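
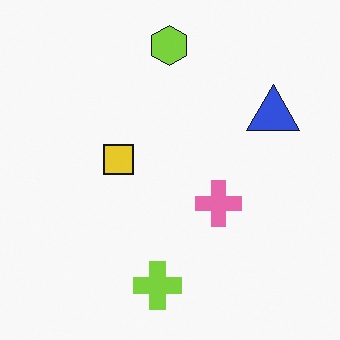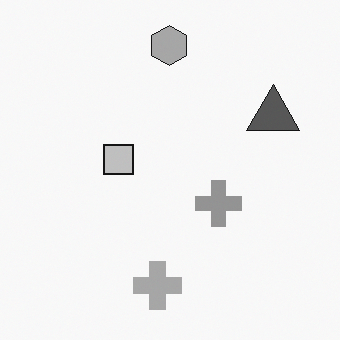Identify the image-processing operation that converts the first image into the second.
This is the original image converted to grayscale.

All color is removed — every shape is now a shade of grey.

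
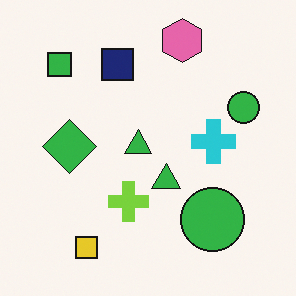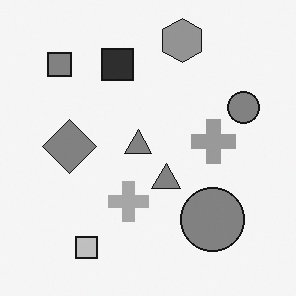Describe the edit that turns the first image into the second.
The second image is the first converted to grayscale.

All color is removed — every shape is now a shade of grey.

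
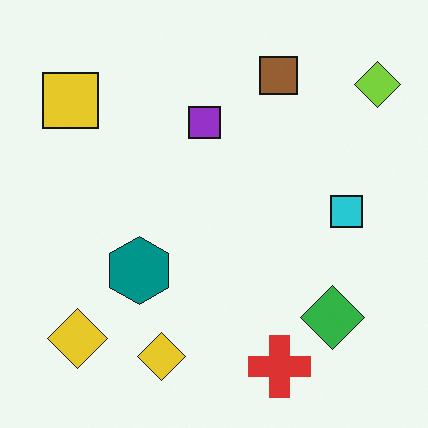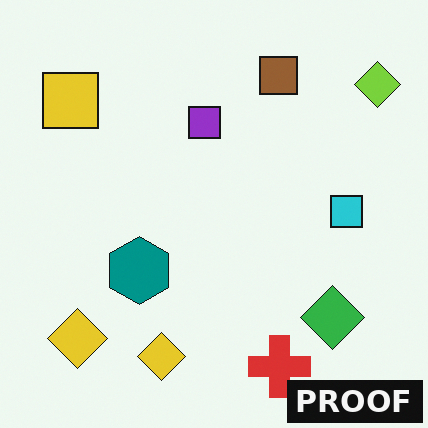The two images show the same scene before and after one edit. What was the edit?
Watermarked with the text "PROOF" in the lower-right corner.

A dark label reading "PROOF" appears in the lower-right corner.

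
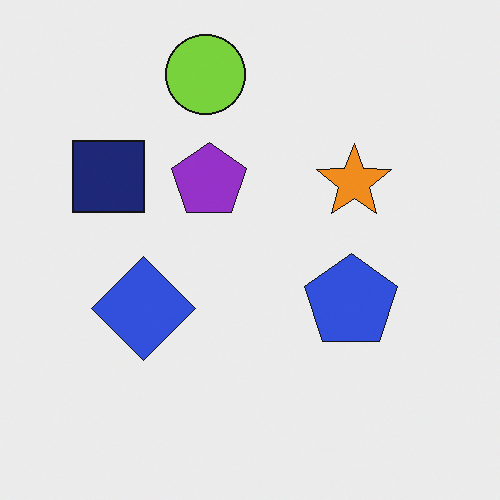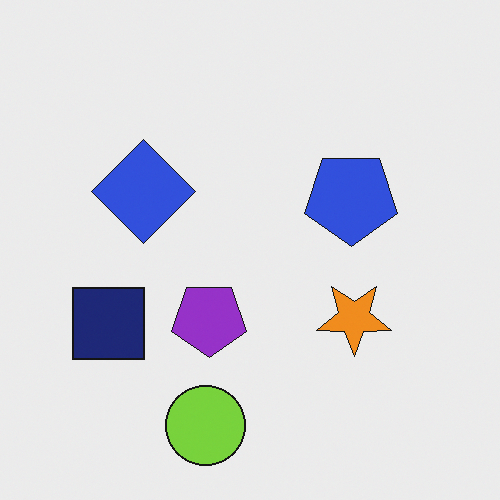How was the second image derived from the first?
The transformation is: flipped vertically (top ↔ bottom).

The lime circle is in the top of the first image and the bottom of the second — shapes on opposite sides of the horizontal midline have swapped in a mirror flip.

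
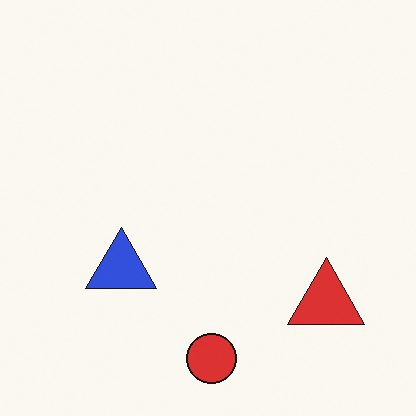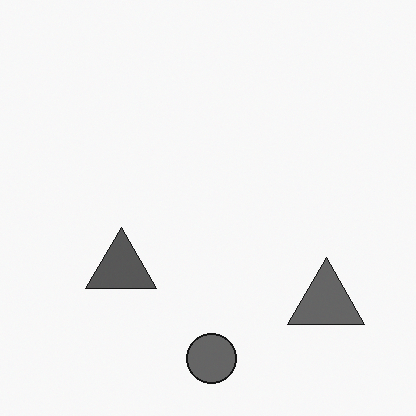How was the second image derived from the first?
It was converted to grayscale.

All color is removed — every shape is now a shade of grey.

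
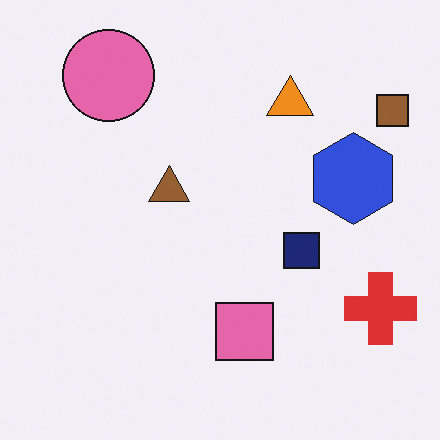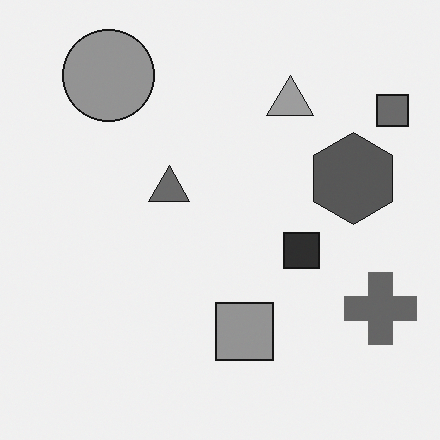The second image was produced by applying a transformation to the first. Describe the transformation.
The image was converted to grayscale.

All color is removed — every shape is now a shade of grey.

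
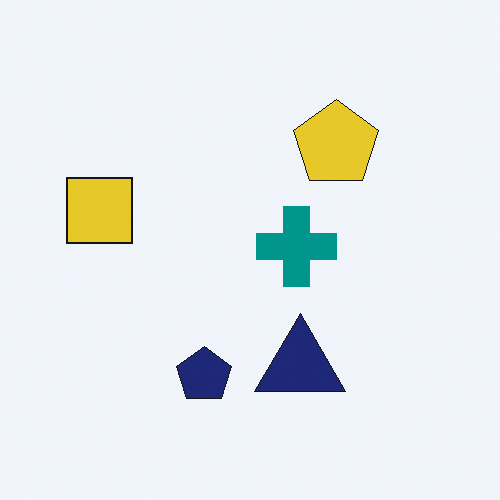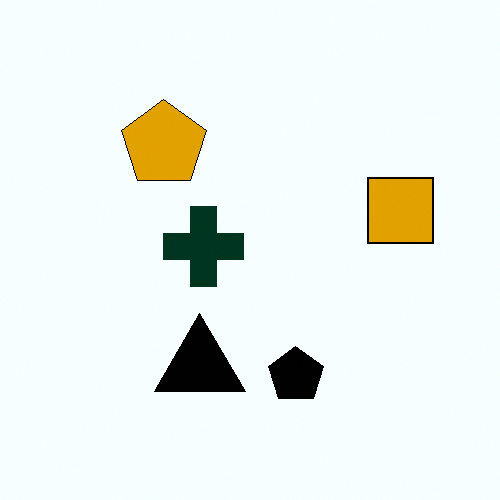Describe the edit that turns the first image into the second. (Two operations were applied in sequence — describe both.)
Flipped horizontally (left ↔ right), then boosted in contrast.

The yellow square is in the left of the first image and the right of the second — shapes on opposite sides of the vertical midline have swapped in a mirror flip. Tones are pushed away from mid-grey across the whole image — a global contrast change.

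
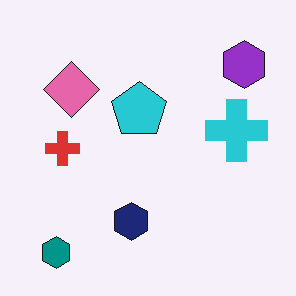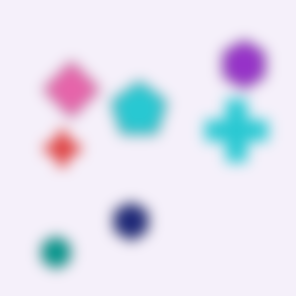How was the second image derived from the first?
The image was heavily blurred.

Shape edges and outlines are uniformly softened across the whole image.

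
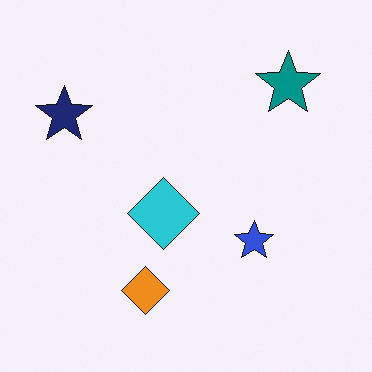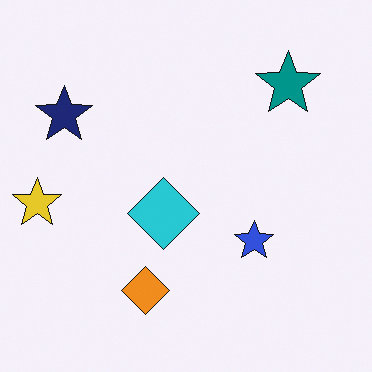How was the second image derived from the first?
The second image is the first overlaid with an additional yellow star.

A yellow star appears in the second image that is absent from the first.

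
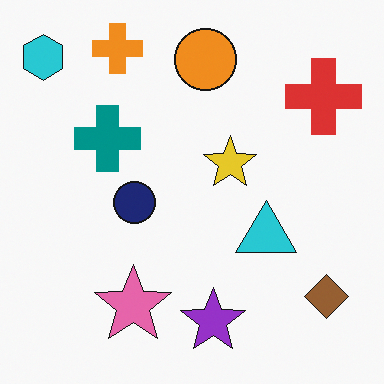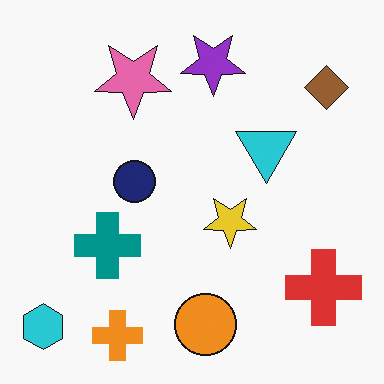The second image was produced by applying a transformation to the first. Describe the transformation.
The image was flipped vertically (top ↔ bottom).

The orange cross is in the top-left of the first image and the bottom-left of the second — shapes on opposite sides of the horizontal midline have swapped in a mirror flip.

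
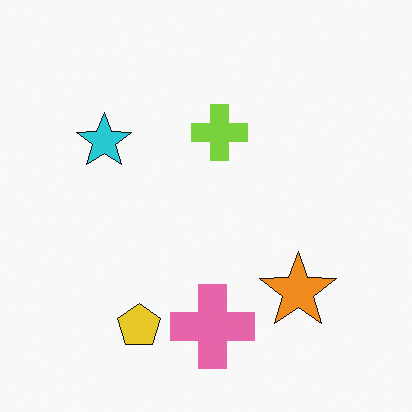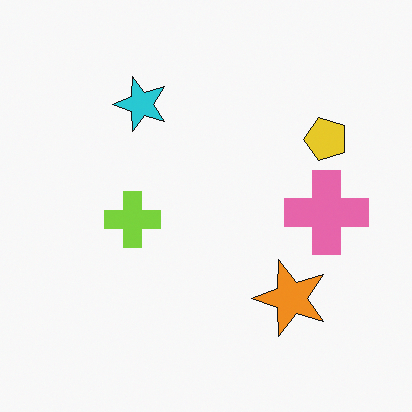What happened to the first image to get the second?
It was transposed (reflected across the top-left ↔ bottom-right diagonal).

Shapes have swapped their row and column positions — what was in the top-right is now in the bottom-left — a diagonal reflection.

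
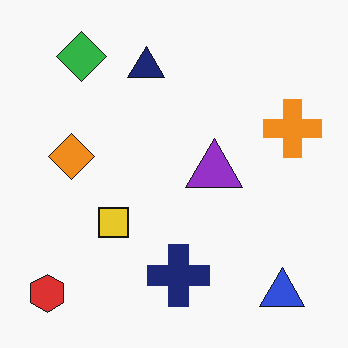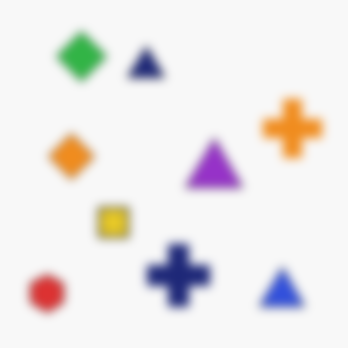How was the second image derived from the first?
The transformation is: strongly gaussian-blurred.

Shape edges and outlines are uniformly softened across the whole image.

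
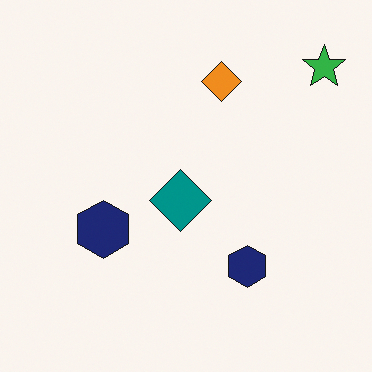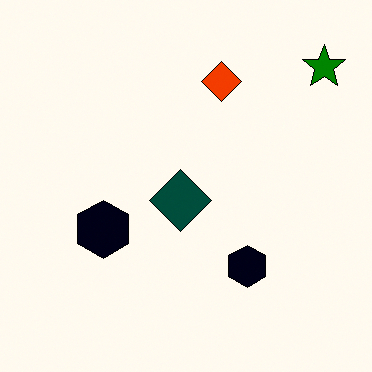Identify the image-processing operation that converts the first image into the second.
Given much higher contrast.

Tones are pushed away from mid-grey across the whole image — a global contrast change.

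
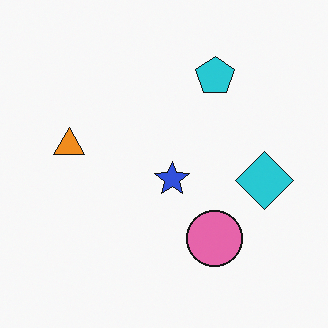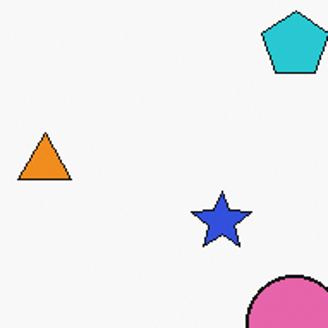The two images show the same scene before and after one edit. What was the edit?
The second image is the first cropped to a noticeably smaller region and rescaled.

The visible shapes are larger and the field of view is narrower; shapes near the original edges may be partly or wholly outside the frame — a crop-and-rescale.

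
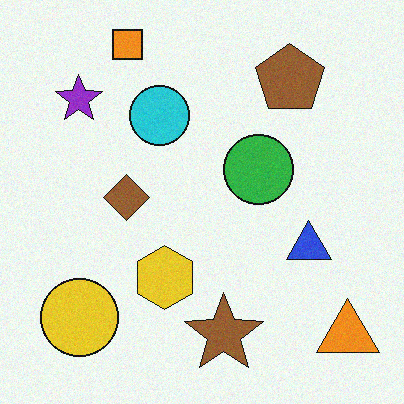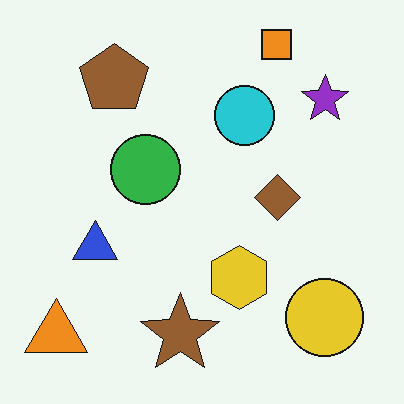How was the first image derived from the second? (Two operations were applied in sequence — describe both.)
The first image is the second degraded with subtle gaussian noise, then flipped horizontally (left ↔ right).

Random speckle covers the whole image, including the flat background. The orange triangle is in the bottom-left of the second image and the bottom-right of the first — shapes on opposite sides of the vertical midline have swapped in a mirror flip.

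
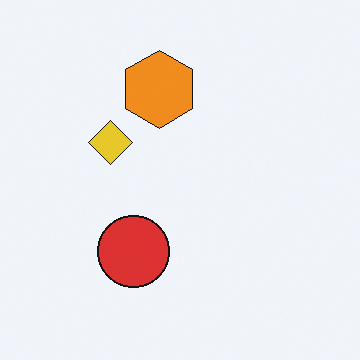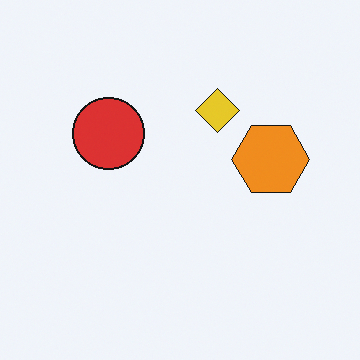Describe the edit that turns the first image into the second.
This is the original image rotated 90° clockwise.

The orange hexagon sits in the top of the first image and the right of the second — consistent with a whole-image 90° clockwise rotation.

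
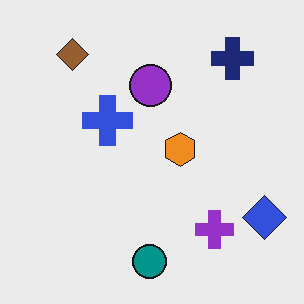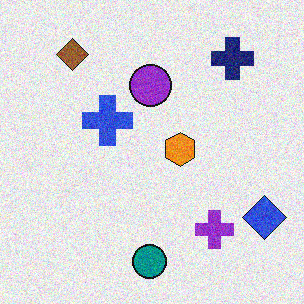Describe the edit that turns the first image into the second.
The transformation is: degraded with moderate additive noise.

Random speckle covers the whole image, including the flat background.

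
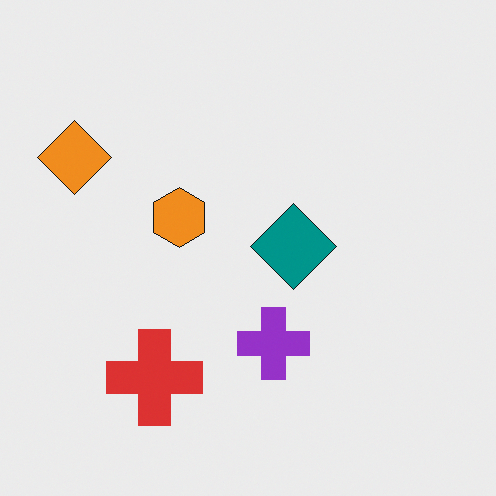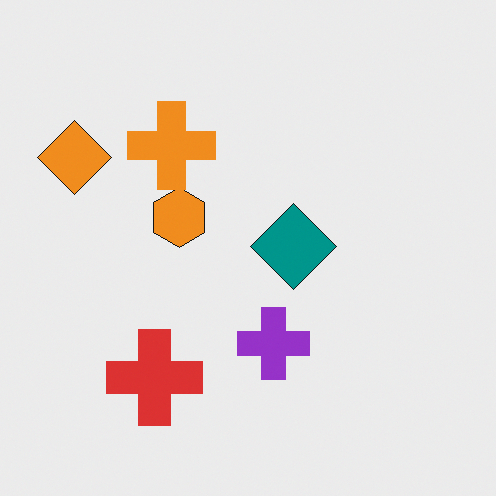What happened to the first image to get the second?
The image was overlaid with an additional orange cross.

An orange cross appears in the second image that is absent from the first.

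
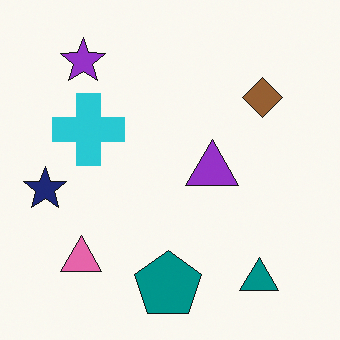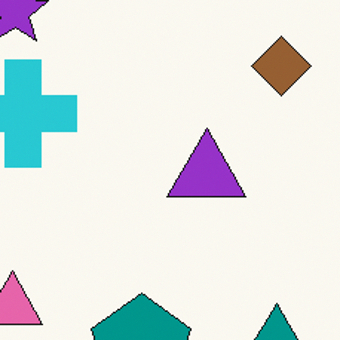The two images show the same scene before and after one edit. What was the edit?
The second image is the first cropped to a modestly smaller region and rescaled.

The visible shapes are larger and the field of view is narrower; shapes near the original edges may be partly or wholly outside the frame — a crop-and-rescale.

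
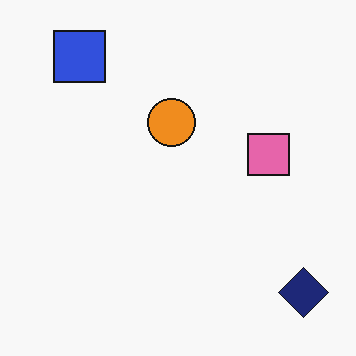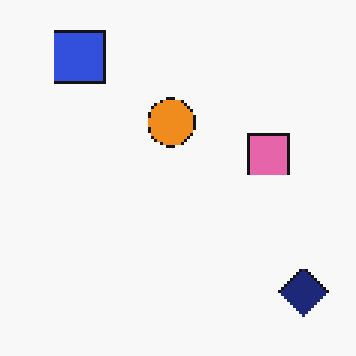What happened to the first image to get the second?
The transformation is: mildly pixelated.

Shapes are reduced to large square blocks; fine edges and outlines are lost — a downscale-then-upscale (mosaic) effect.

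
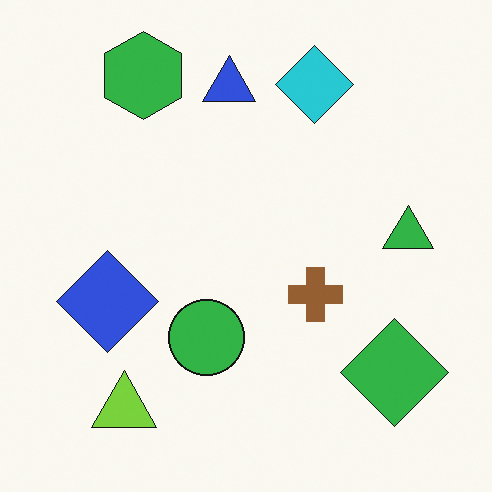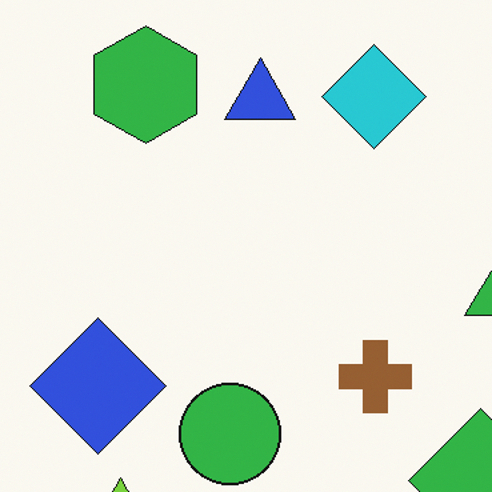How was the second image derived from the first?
Cropped to a modestly smaller region and rescaled.

The visible shapes are larger and the field of view is narrower; shapes near the original edges may be partly or wholly outside the frame — a crop-and-rescale.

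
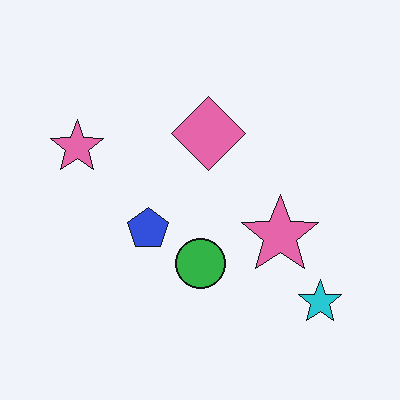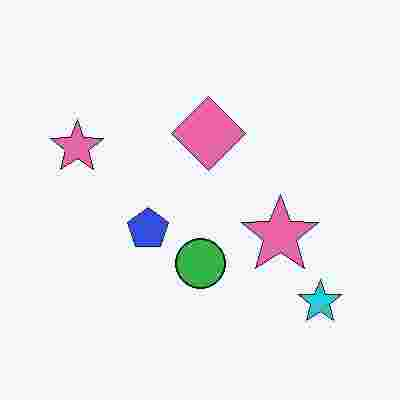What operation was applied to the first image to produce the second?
The second image is the first heavily JPEG-compressed with obvious blocking artifacts.

Blocky 8×8 compression artifacts appear around shape edges and the flat background shows ringing — characteristic JPEG degradation.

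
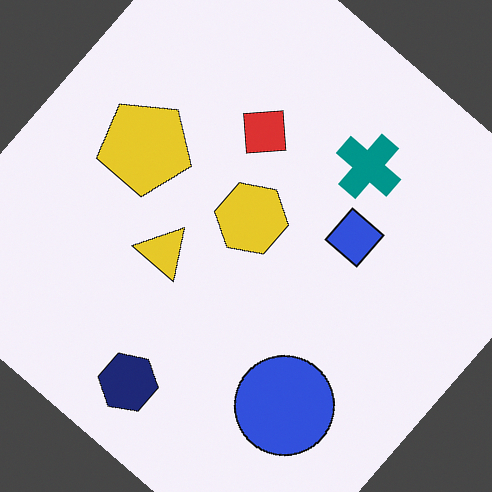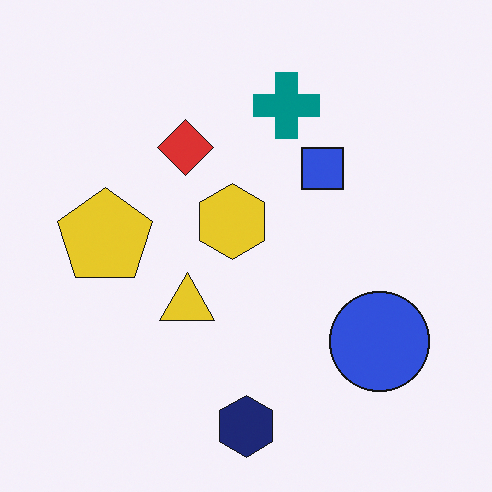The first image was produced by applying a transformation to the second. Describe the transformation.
It was rotated clockwise by a large amount — several tens of degrees.

Every shape is tilted by the same angle and the image corners show triangular fill wedges — a whole-image rotation by a non-right angle.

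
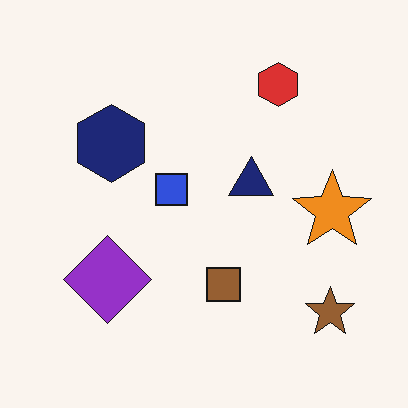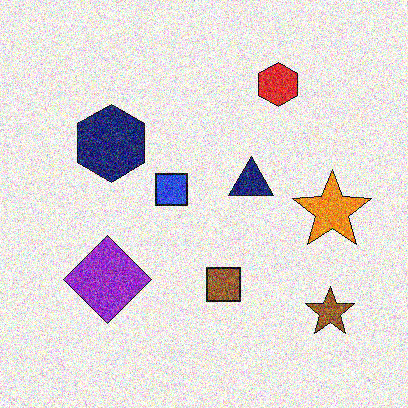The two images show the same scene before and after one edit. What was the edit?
The image was degraded with a thick layer of grain.

Random speckle covers the whole image, including the flat background.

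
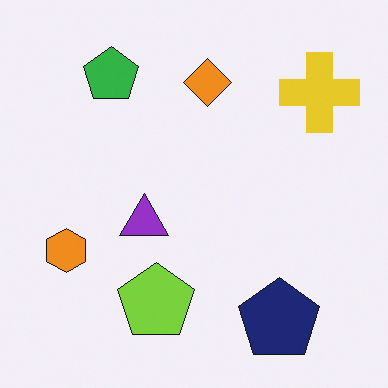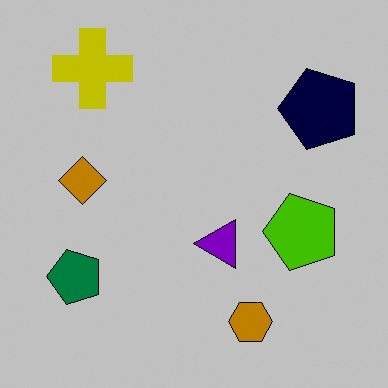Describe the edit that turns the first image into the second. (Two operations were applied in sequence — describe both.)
The transformation is: aggressively posterized, then rotated 90° counter-clockwise.

Each flat color has snapped to a coarser quantized level — most visibly, the near-white background has dropped to a flat grey. The yellow cross sits in the top-right of the first image and the top-left of the second — consistent with a whole-image 90° counter-clockwise rotation.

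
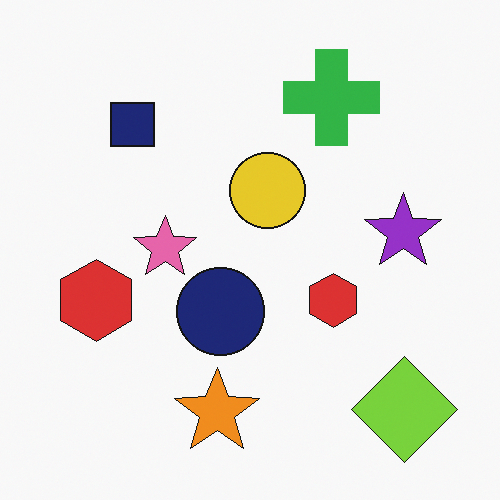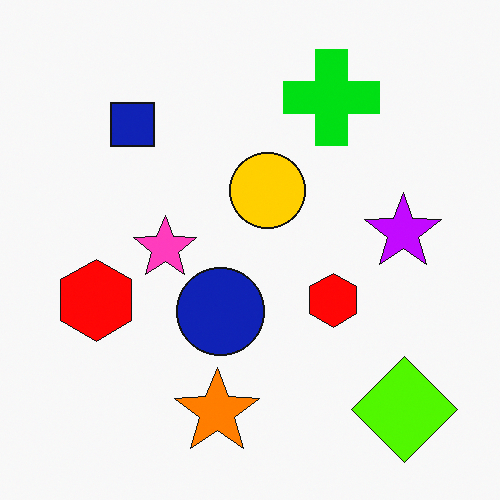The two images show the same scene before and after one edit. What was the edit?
This is the original image heavily oversaturated.

All colors are more vivid — a global saturation change.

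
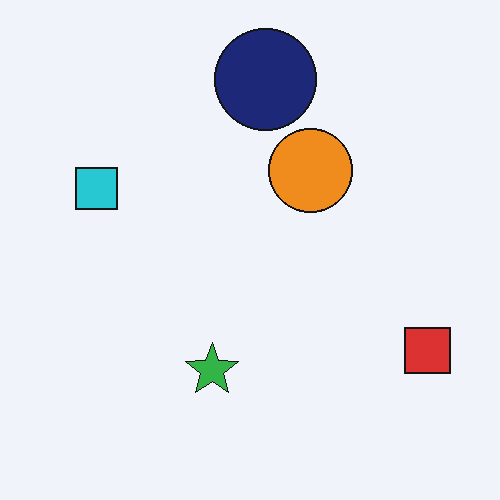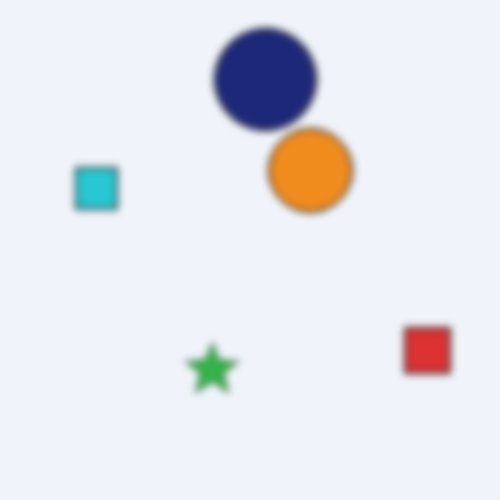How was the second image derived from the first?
It was noticeably gaussian-blurred.

Shape edges and outlines are uniformly softened across the whole image.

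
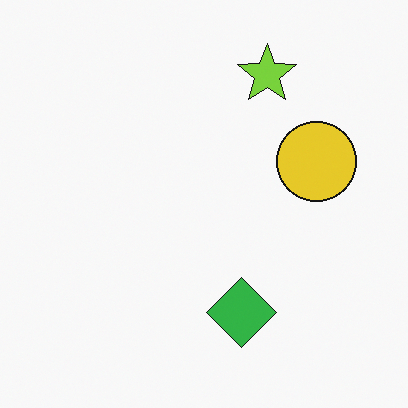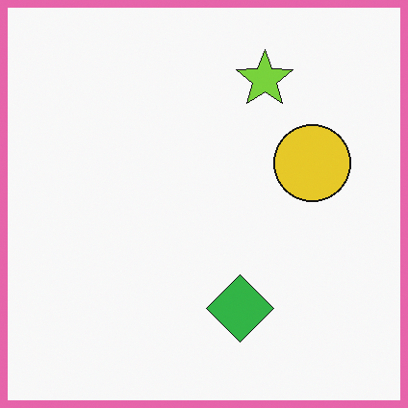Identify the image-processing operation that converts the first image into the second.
This is the original image framed with a pink border.

A solid pink frame runs around the edge of the second image, with the content slightly shrunk inside it.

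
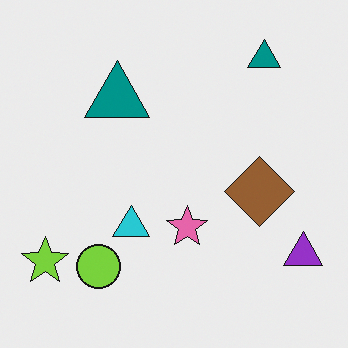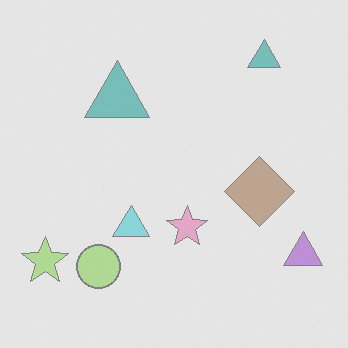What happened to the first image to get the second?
It was given much lower contrast.

Tones are pushed toward mid-grey across the whole image — a global contrast change.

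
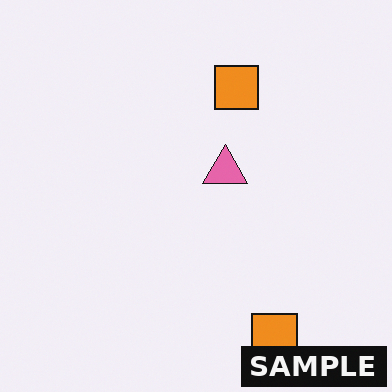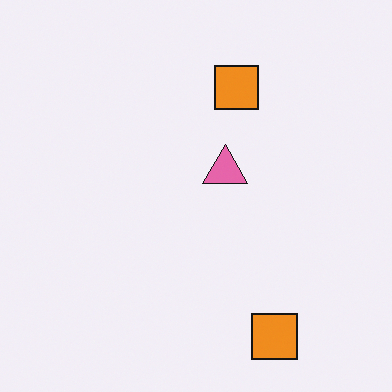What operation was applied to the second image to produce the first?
The first image is the second watermarked with the text "SAMPLE" in the lower-right corner.

A dark label reading "SAMPLE" appears in the lower-right corner.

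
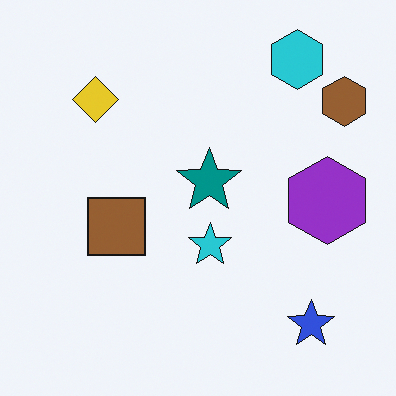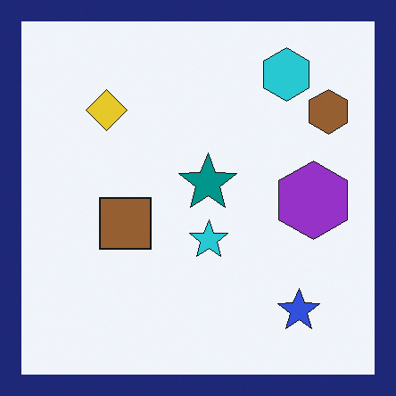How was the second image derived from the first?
The transformation is: framed with a navy border.

A solid navy frame runs around the edge of the second image, with the content slightly shrunk inside it.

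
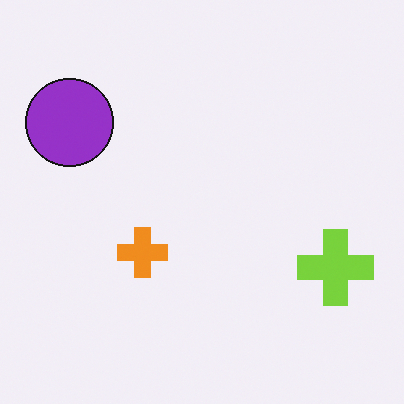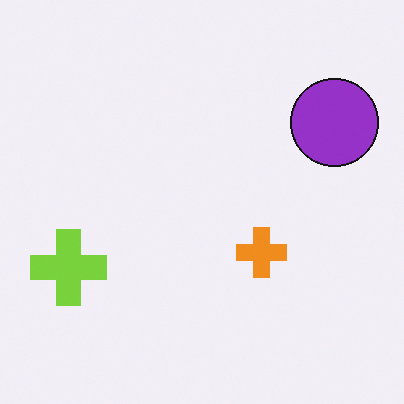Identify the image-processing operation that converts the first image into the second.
It was flipped horizontally (left ↔ right).

The lime cross is in the right of the first image and the left of the second — shapes on opposite sides of the vertical midline have swapped in a mirror flip.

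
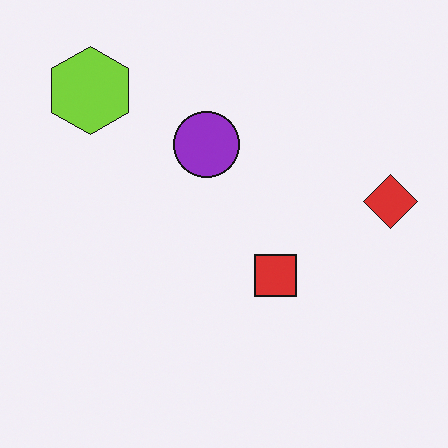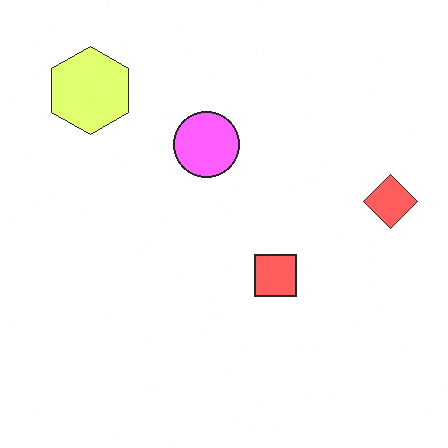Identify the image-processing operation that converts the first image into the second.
The second image is the first substantially brightened.

Every pixel — background and shapes alike — is uniformly brightened.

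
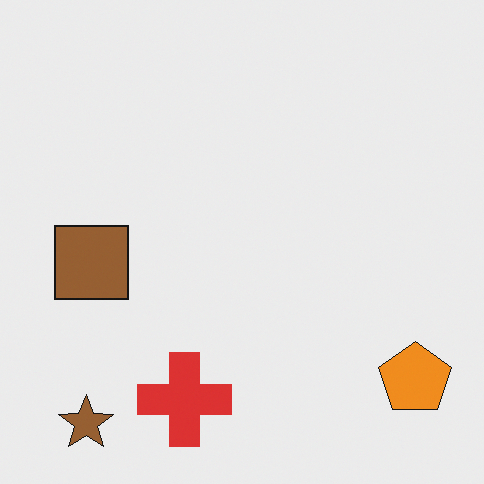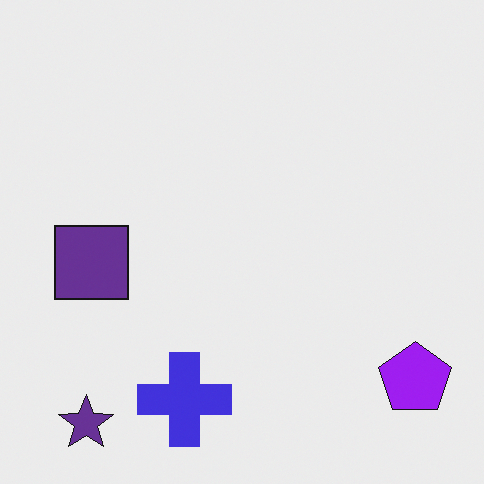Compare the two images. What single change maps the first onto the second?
It was hue-shifted by a large amount.

Every shape's color has rotated by the same amount around the hue wheel — a uniform hue shift.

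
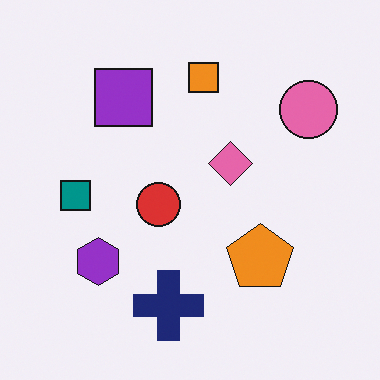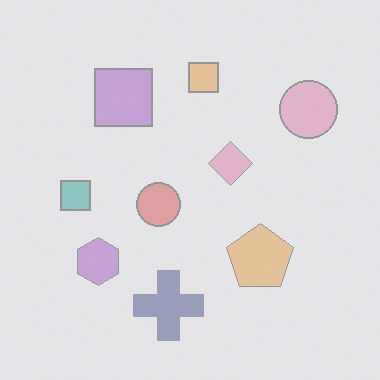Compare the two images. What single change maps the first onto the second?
The transformation is: washed out (contrast reduced).

Tones are pushed toward mid-grey across the whole image — a global contrast change.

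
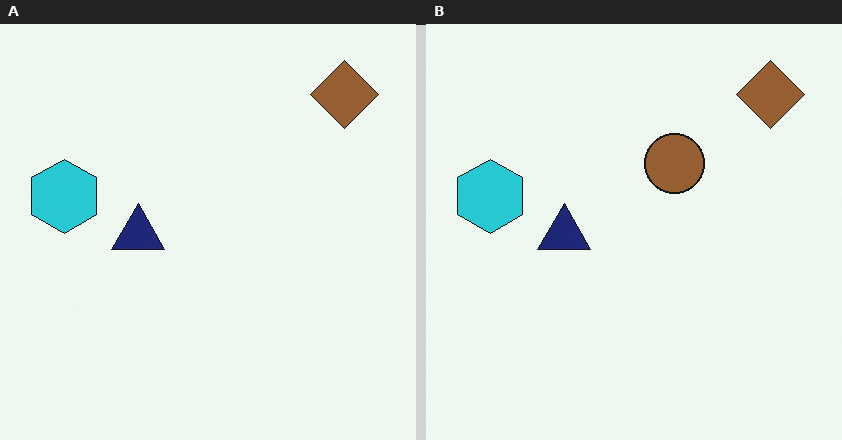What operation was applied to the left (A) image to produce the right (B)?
The image was overlaid with an additional brown circle.

A brown circle appears in the right (B) image that is absent from the left (A).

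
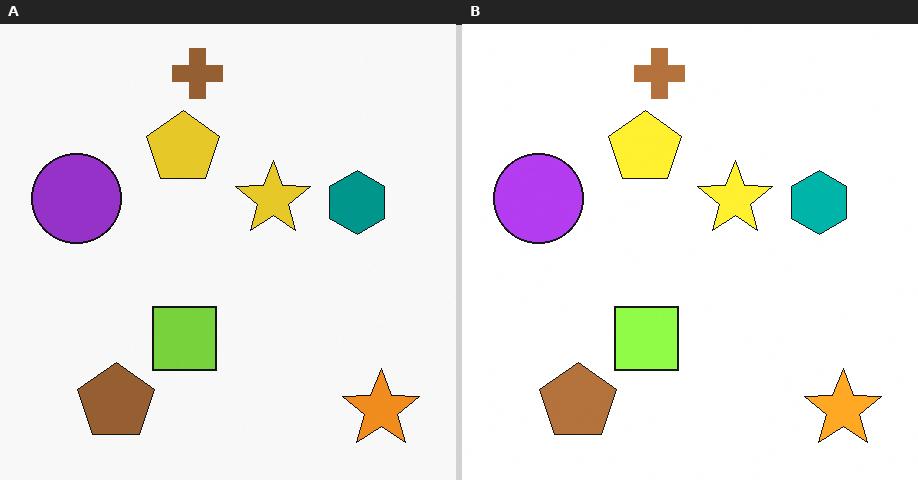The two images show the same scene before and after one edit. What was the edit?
This is the original image brightened a little.

Every pixel — background and shapes alike — is uniformly brightened.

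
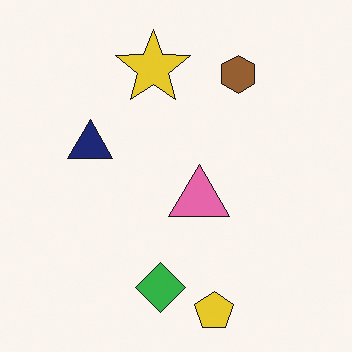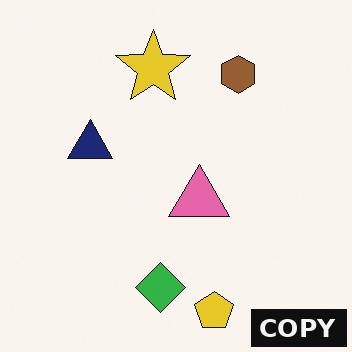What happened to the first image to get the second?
Watermarked with the text "COPY" in the lower-right corner.

A dark label reading "COPY" appears in the lower-right corner.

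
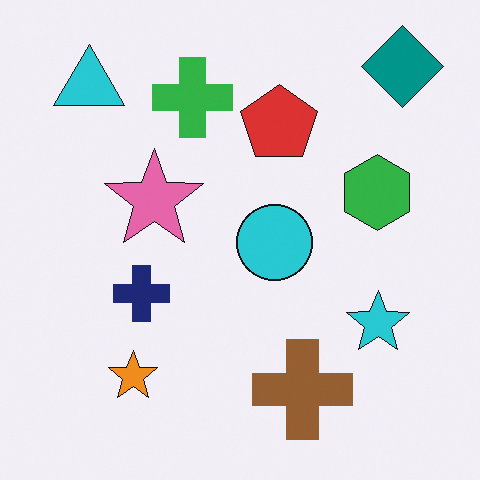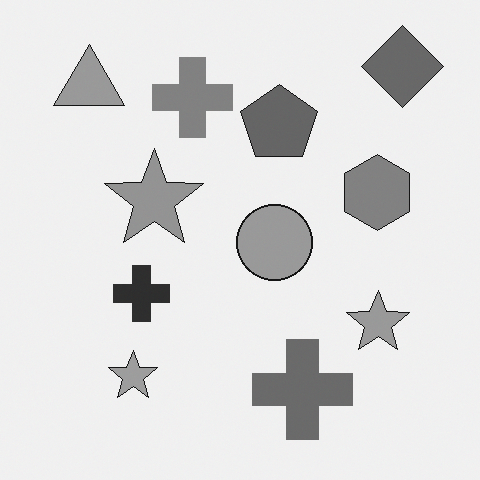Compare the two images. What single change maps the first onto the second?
The transformation is: converted to grayscale.

All color is removed — every shape is now a shade of grey.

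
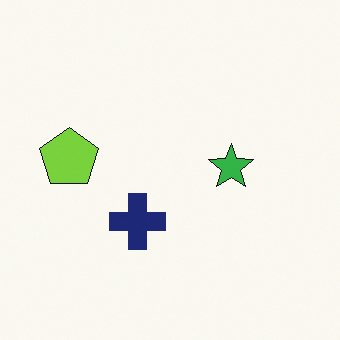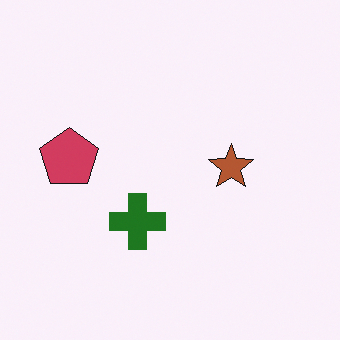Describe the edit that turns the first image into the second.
The image was hue-shifted through roughly half the color wheel.

Every shape's color has rotated by the same amount around the hue wheel — a uniform hue shift.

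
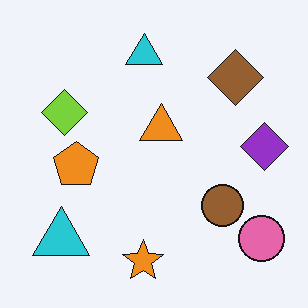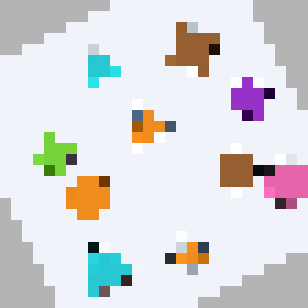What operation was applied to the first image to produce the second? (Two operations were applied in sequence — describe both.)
Rotated counter-clockwise by a moderate amount, then heavily pixelated into large blocks.

Every shape is tilted by the same angle and the image corners show triangular fill wedges — a whole-image rotation by a non-right angle. Shapes are reduced to large square blocks; fine edges and outlines are lost — a downscale-then-upscale (mosaic) effect.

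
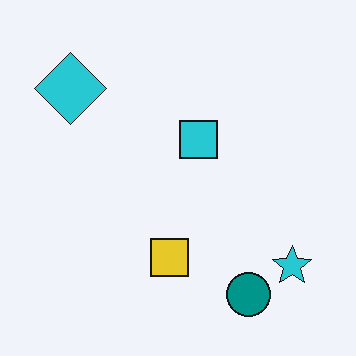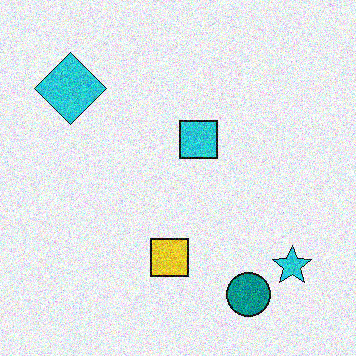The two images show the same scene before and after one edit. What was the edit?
It was degraded with a thick layer of grain.

Random speckle covers the whole image, including the flat background.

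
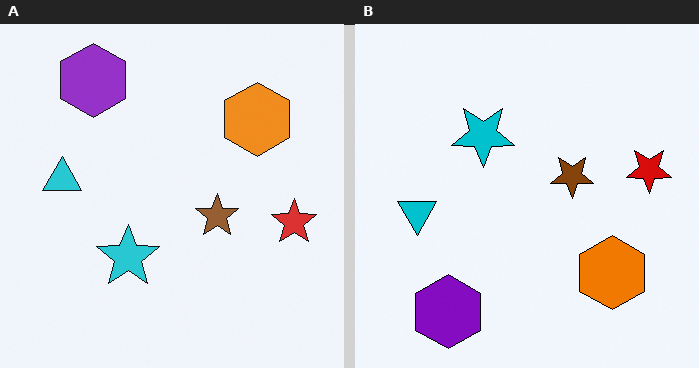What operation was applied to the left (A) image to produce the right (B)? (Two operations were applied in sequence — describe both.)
This is the original image flipped vertically (top ↔ bottom), then given slightly increased contrast.

The purple hexagon is in the top-left of the left (A) image and the bottom-left of the right (B) — shapes on opposite sides of the horizontal midline have swapped in a mirror flip. Tones are pushed away from mid-grey across the whole image — a global contrast change.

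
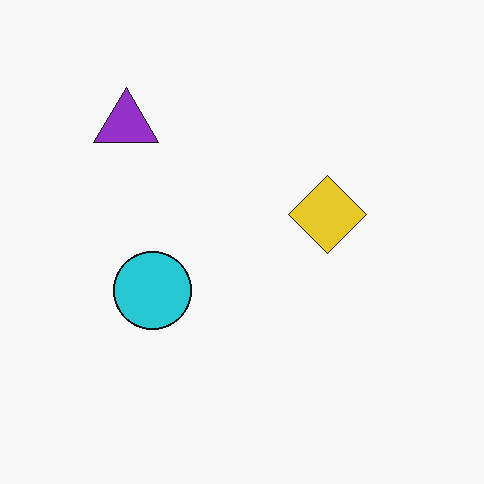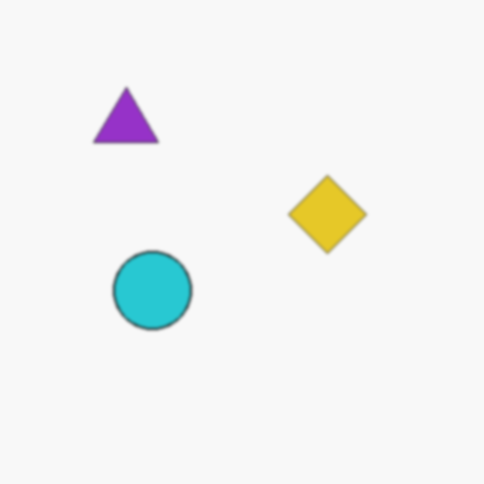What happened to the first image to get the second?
It was lightly blurred.

Shape edges and outlines are uniformly softened across the whole image.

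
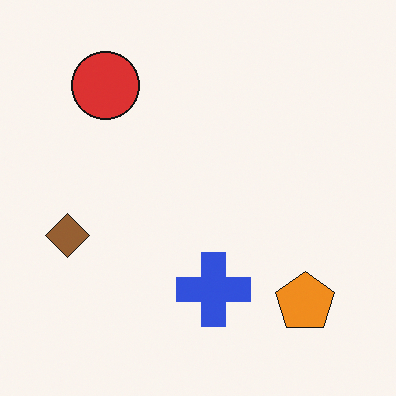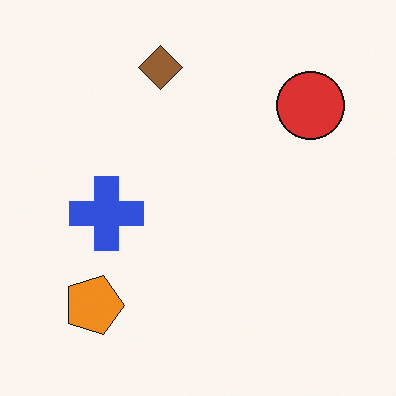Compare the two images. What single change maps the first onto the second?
The second image is the first rotated 90° clockwise.

The orange pentagon sits in the bottom-right of the first image and the bottom-left of the second — consistent with a whole-image 90° clockwise rotation.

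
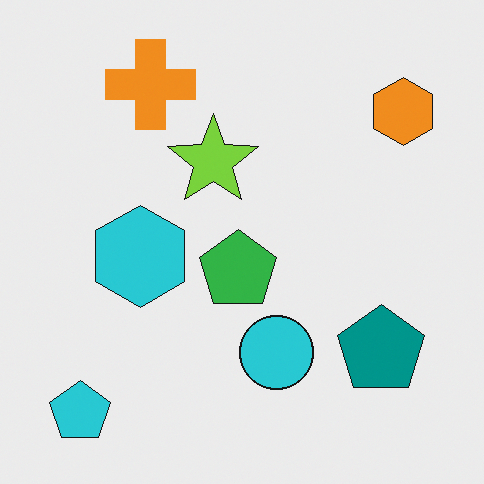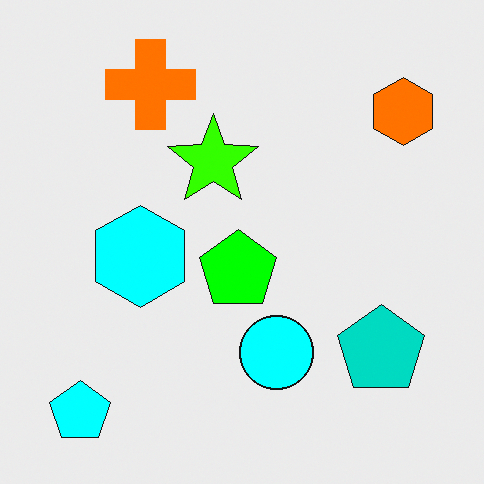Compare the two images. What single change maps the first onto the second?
It was heavily oversaturated.

All colors are more vivid — a global saturation change.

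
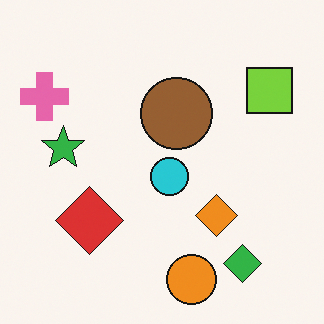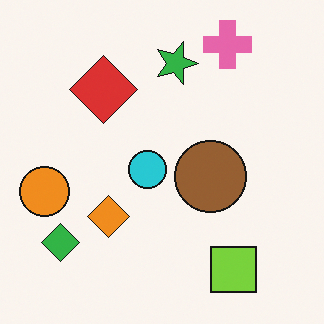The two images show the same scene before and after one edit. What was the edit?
This is the original image rotated 90° clockwise.

The pink cross sits in the top-left of the first image and the top-right of the second — consistent with a whole-image 90° clockwise rotation.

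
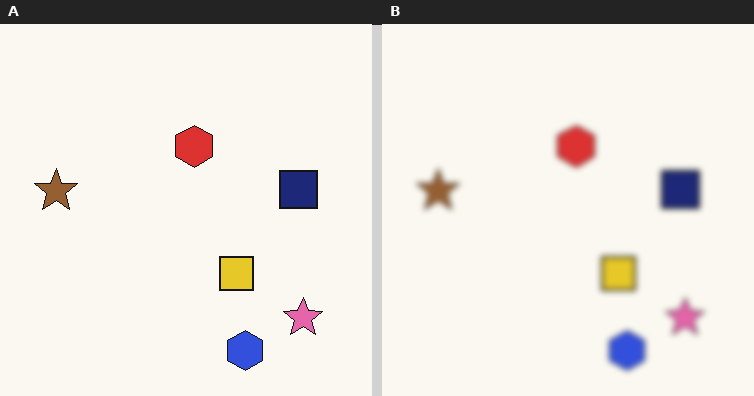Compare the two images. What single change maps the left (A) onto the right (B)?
The right (B) image is the left (A) moderately blurred.

Shape edges and outlines are uniformly softened across the whole image.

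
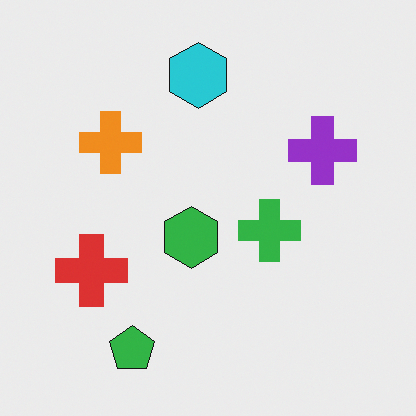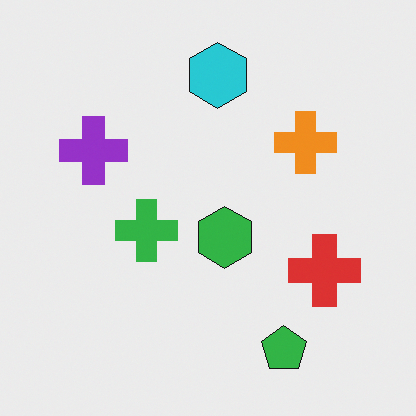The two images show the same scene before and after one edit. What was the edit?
The transformation is: flipped horizontally (left ↔ right).

The red cross is in the left of the first image and the right of the second — shapes on opposite sides of the vertical midline have swapped in a mirror flip.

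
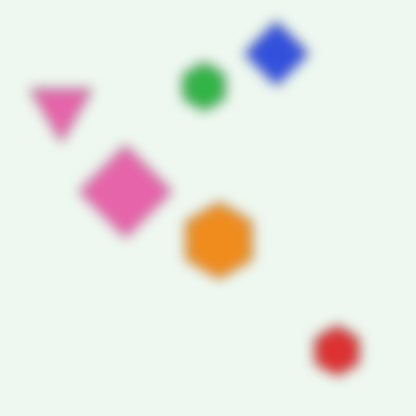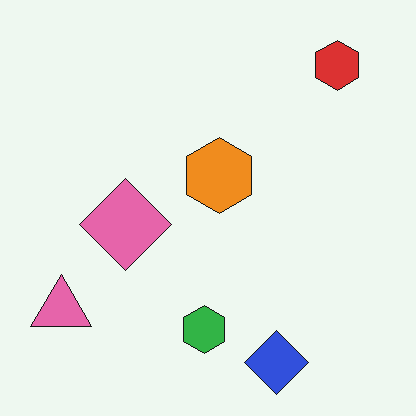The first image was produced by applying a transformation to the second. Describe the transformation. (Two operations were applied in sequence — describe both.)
The first image is the second flipped vertically (top ↔ bottom), then heavily blurred.

The blue diamond is in the bottom of the second image and the top of the first — shapes on opposite sides of the horizontal midline have swapped in a mirror flip. Shape edges and outlines are uniformly softened across the whole image.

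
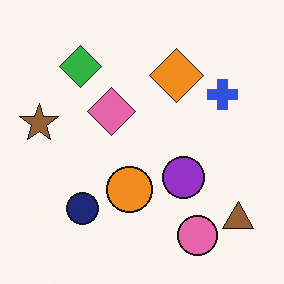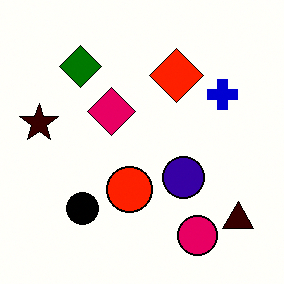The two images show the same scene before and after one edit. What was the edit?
The transformation is: boosted in contrast.

Tones are pushed away from mid-grey across the whole image — a global contrast change.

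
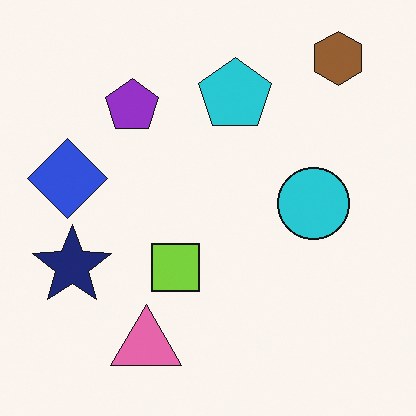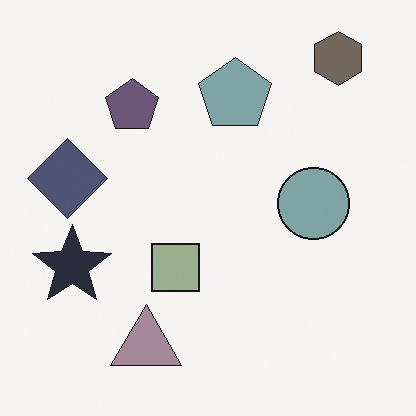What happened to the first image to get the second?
This is the original image heavily desaturated.

All colors are more muted and greyish — a global saturation change.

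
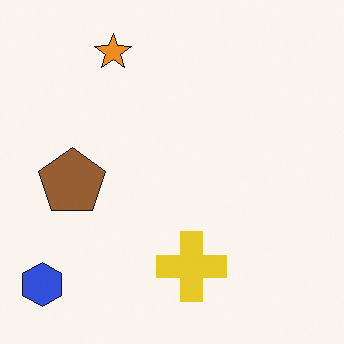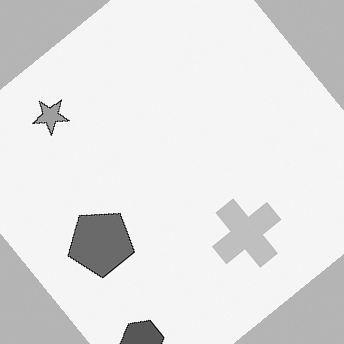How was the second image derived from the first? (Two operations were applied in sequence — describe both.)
Rotated counter-clockwise by a large amount — several tens of degrees, then converted to grayscale.

Every shape is tilted by the same angle and the image corners show triangular fill wedges — a whole-image rotation by a non-right angle. All color is removed — every shape is now a shade of grey.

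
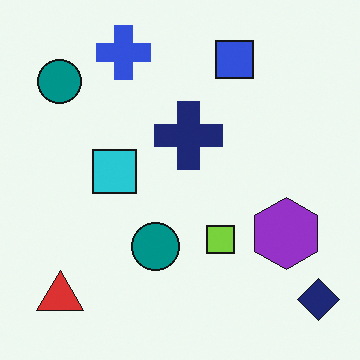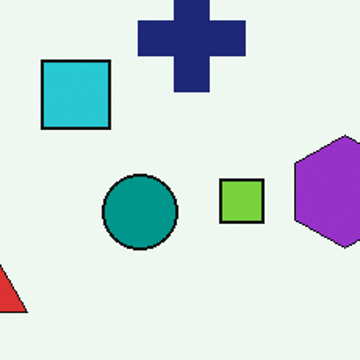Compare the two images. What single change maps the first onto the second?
It was cropped to a modestly smaller region and rescaled.

The visible shapes are larger and the field of view is narrower; shapes near the original edges may be partly or wholly outside the frame — a crop-and-rescale.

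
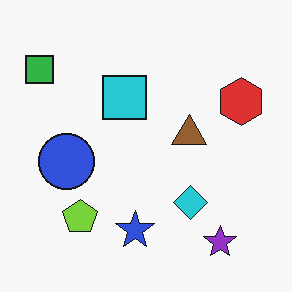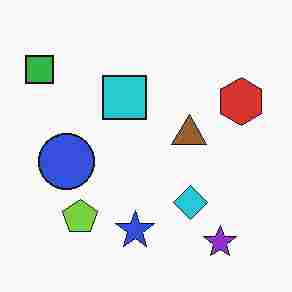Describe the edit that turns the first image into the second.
It was degraded with heavy JPEG compression.

Blocky 8×8 compression artifacts appear around shape edges and the flat background shows ringing — characteristic JPEG degradation.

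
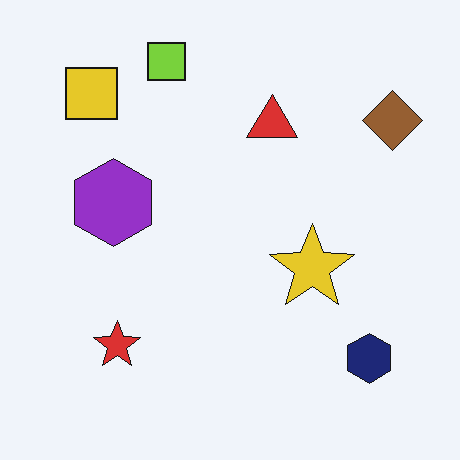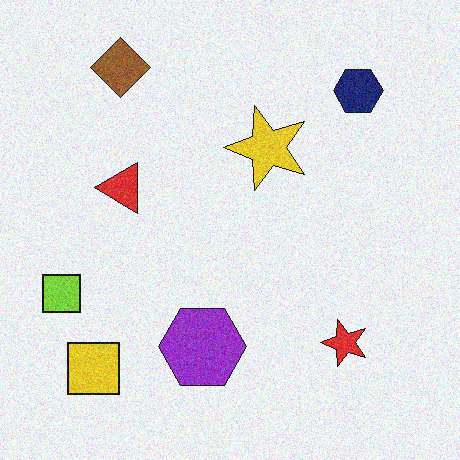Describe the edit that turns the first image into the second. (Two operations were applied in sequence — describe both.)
The second image is the first degraded with visible gaussian noise, then rotated 90° counter-clockwise.

Random speckle covers the whole image, including the flat background. The brown diamond sits in the top-right of the first image and the top-left of the second — consistent with a whole-image 90° counter-clockwise rotation.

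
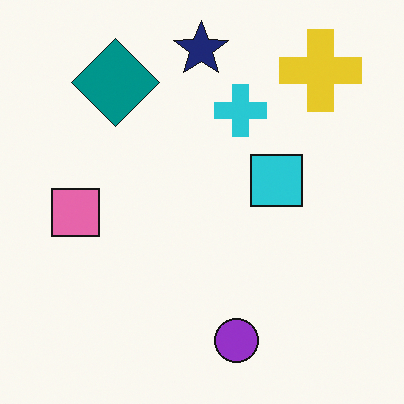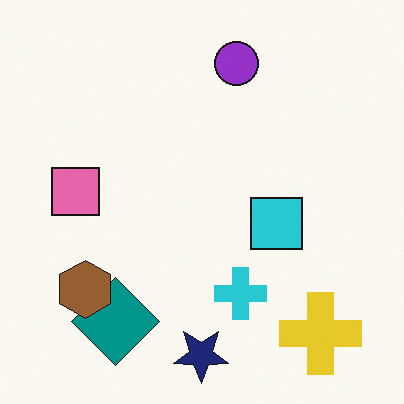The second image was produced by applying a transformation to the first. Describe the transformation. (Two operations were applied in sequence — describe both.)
The transformation is: flipped vertically (top ↔ bottom), then overlaid with an additional brown hexagon.

The navy star is in the top of the first image and the bottom of the second — shapes on opposite sides of the horizontal midline have swapped in a mirror flip. A brown hexagon appears in the second image that is absent from the first.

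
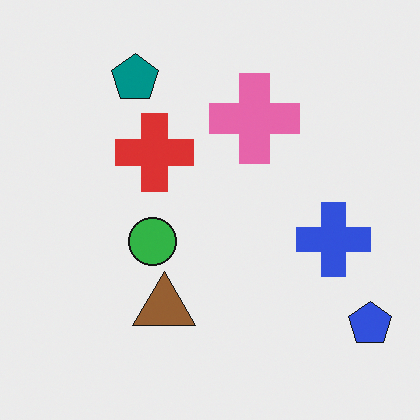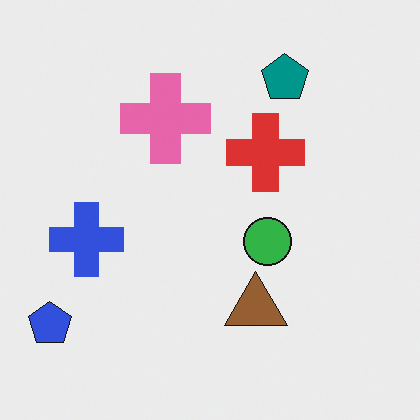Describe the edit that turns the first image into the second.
The image was flipped horizontally (left ↔ right).

The blue pentagon is in the bottom-right of the first image and the bottom-left of the second — shapes on opposite sides of the vertical midline have swapped in a mirror flip.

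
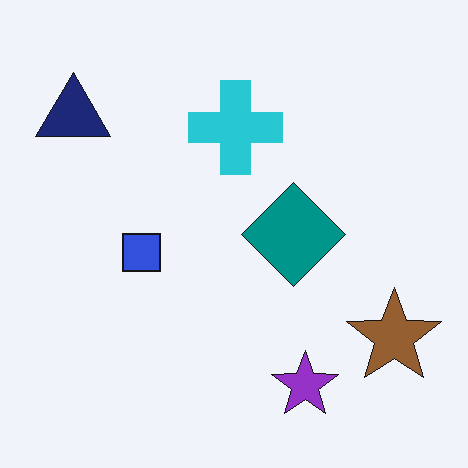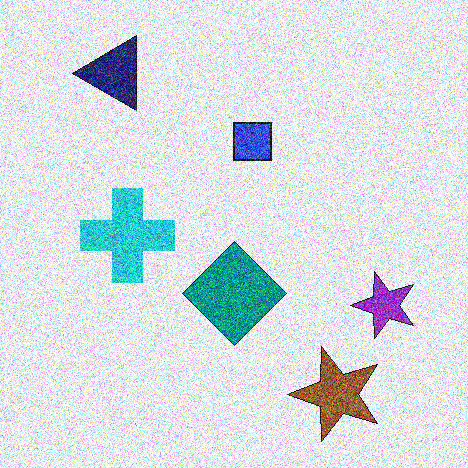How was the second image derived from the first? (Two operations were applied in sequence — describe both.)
It was transposed (reflected across the top-left ↔ bottom-right diagonal), then degraded with heavy additive noise.

Shapes have swapped their row and column positions — what was in the top-right is now in the bottom-left — a diagonal reflection. Random speckle covers the whole image, including the flat background.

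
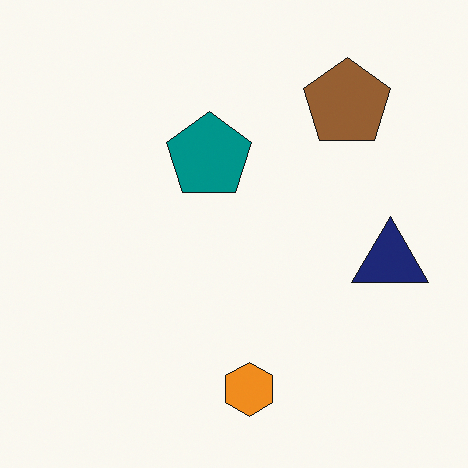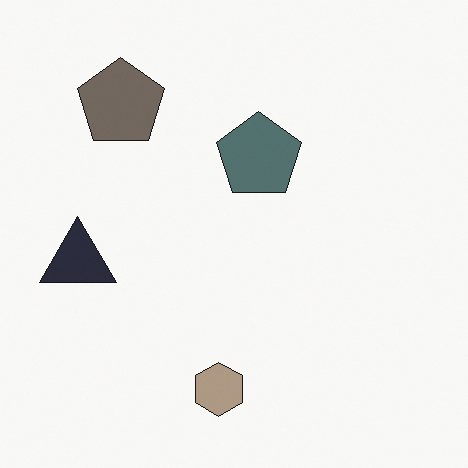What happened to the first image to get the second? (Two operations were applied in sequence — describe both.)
The transformation is: heavily desaturated, then flipped horizontally (left ↔ right).

All colors are more muted and greyish — a global saturation change. The navy triangle is in the right of the first image and the left of the second — shapes on opposite sides of the vertical midline have swapped in a mirror flip.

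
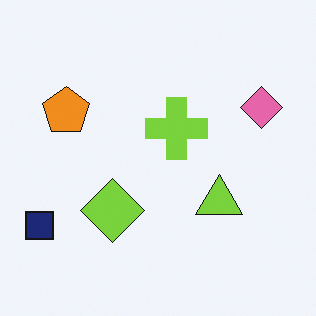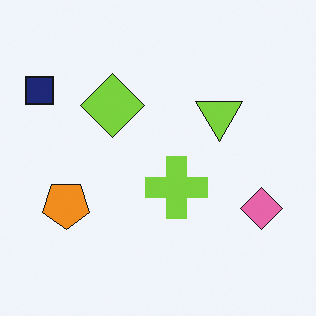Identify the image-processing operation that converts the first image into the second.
It was flipped vertically (top ↔ bottom).

The navy square is in the bottom-left of the first image and the top-left of the second — shapes on opposite sides of the horizontal midline have swapped in a mirror flip.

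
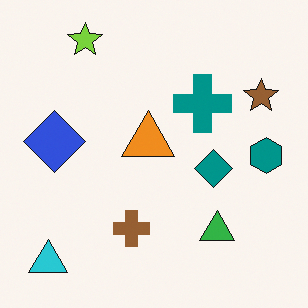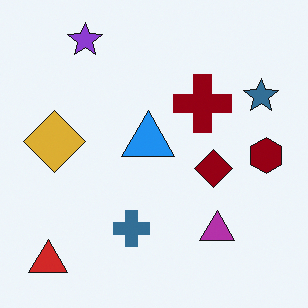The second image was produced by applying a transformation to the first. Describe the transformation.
The transformation is: hue-shifted by a large amount.

Every shape's color has rotated by the same amount around the hue wheel — a uniform hue shift.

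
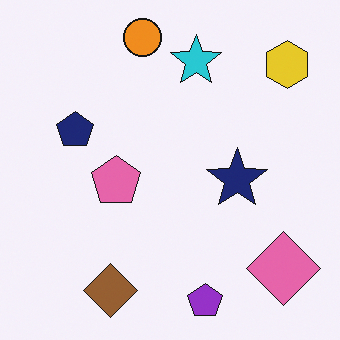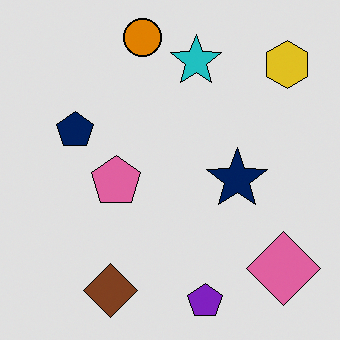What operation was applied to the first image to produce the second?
This is the original image moderately posterized.

Each flat color has snapped to a coarser quantized level — most visibly, the near-white background has dropped to a flat grey.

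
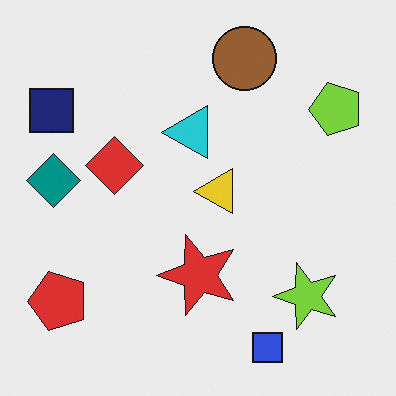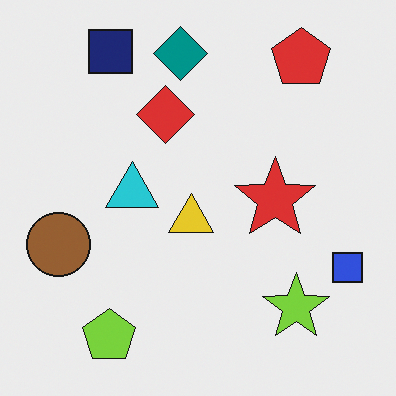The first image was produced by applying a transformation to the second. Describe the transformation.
Transposed (reflected across the top-left ↔ bottom-right diagonal).

Shapes have swapped their row and column positions — what was in the top-right is now in the bottom-left — a diagonal reflection.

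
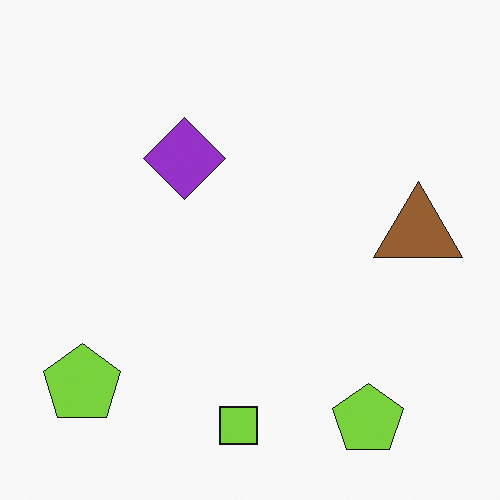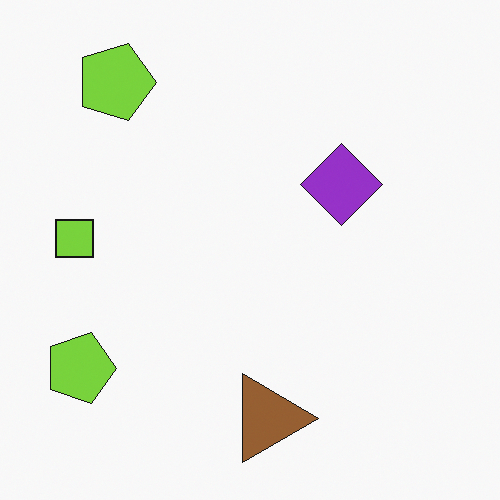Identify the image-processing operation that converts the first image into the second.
This is the original image rotated 90° clockwise.

The lime square sits in the bottom of the first image and the left of the second — consistent with a whole-image 90° clockwise rotation.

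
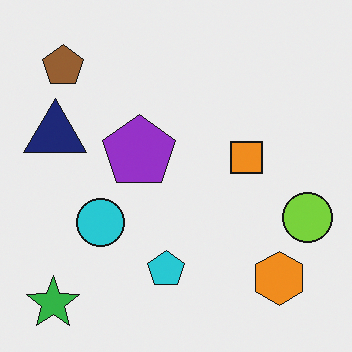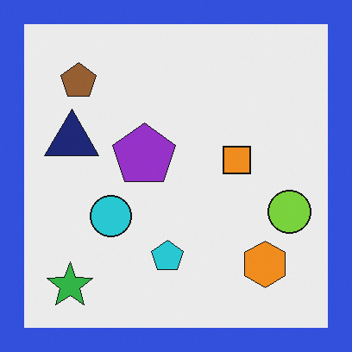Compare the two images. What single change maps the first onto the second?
Framed with a blue border.

A solid blue frame runs around the edge of the second image, with the content slightly shrunk inside it.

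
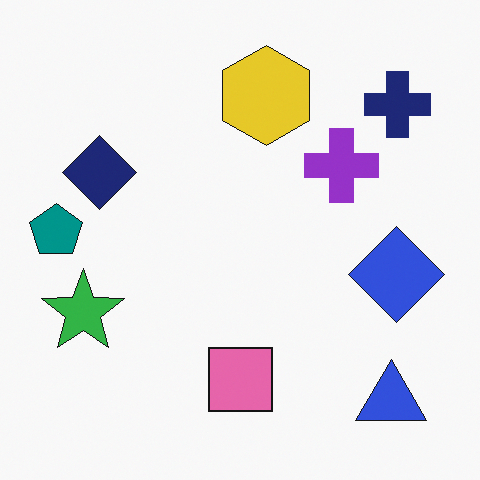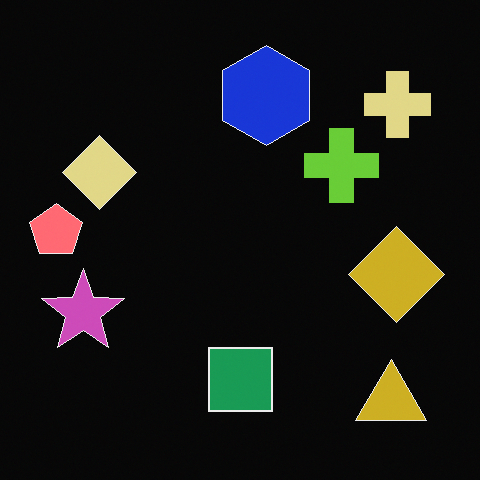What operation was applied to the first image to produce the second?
The second image is the first color-inverted (negative).

The light background has become dark and every shape's color is its complement — a photographic negative.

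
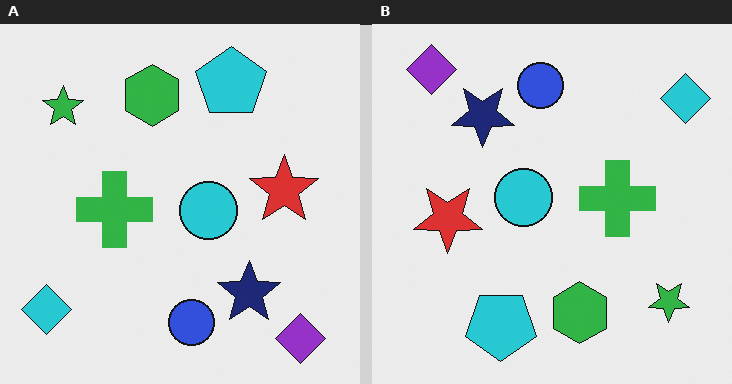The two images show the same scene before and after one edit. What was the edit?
Rotated 180°.

The purple diamond sits in the bottom-right of the left (A) image and the top-left of the right (B) — consistent with a whole-image 180° rotation.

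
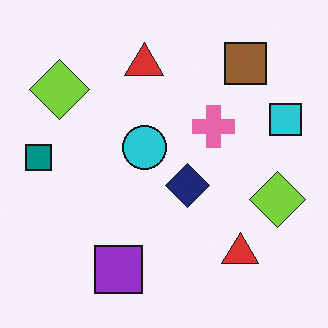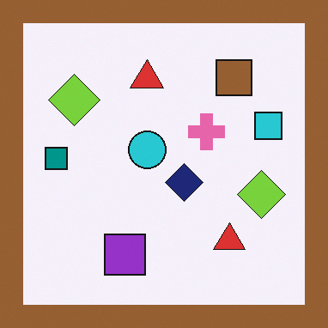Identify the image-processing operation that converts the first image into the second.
The second image is the first framed with a brown border.

A solid brown frame runs around the edge of the second image, with the content slightly shrunk inside it.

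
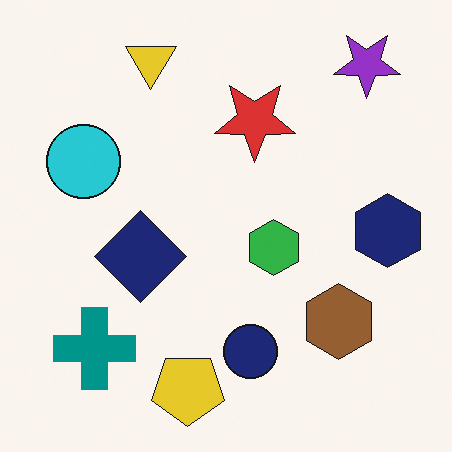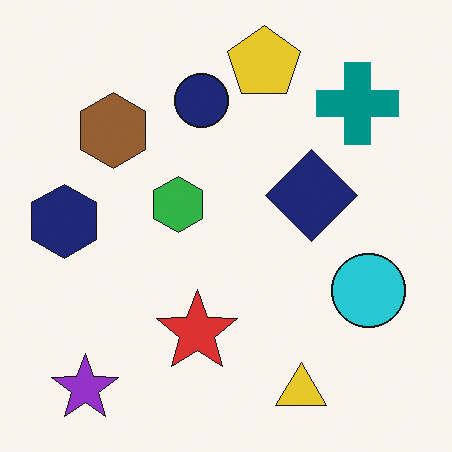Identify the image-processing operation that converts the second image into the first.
It was rotated 180°.

The purple star sits in the bottom-left of the second image and the top-right of the first — consistent with a whole-image 180° rotation.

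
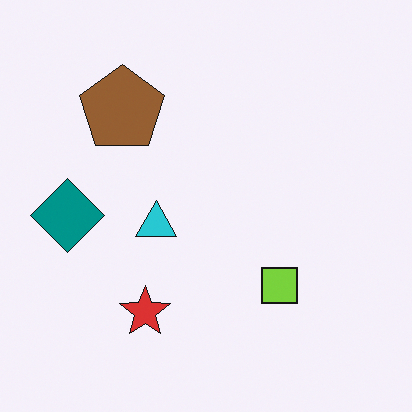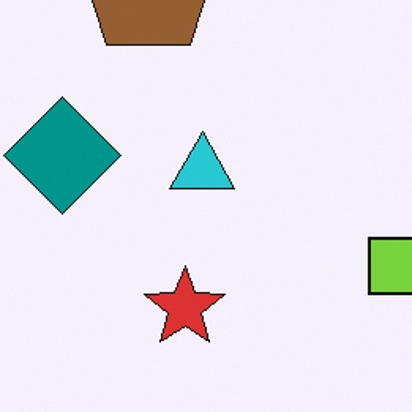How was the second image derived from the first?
The image was cropped to a modestly smaller region and rescaled.

The visible shapes are larger and the field of view is narrower; shapes near the original edges may be partly or wholly outside the frame — a crop-and-rescale.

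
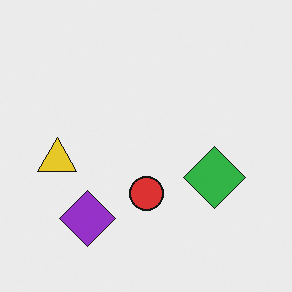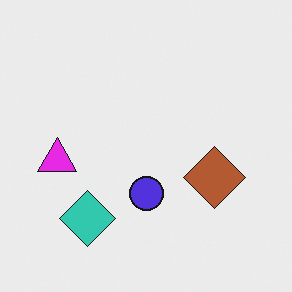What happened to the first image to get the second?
The image was hue-shifted by a large amount.

Every shape's color has rotated by the same amount around the hue wheel — a uniform hue shift.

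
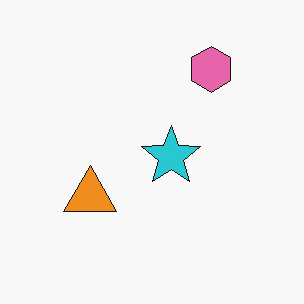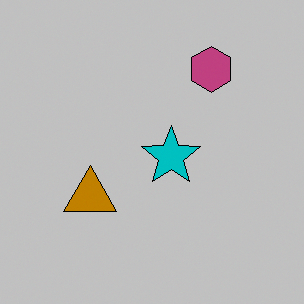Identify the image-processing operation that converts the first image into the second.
The transformation is: aggressively posterized.

Each flat color has snapped to a coarser quantized level — most visibly, the near-white background has dropped to a flat grey.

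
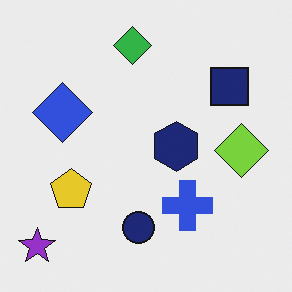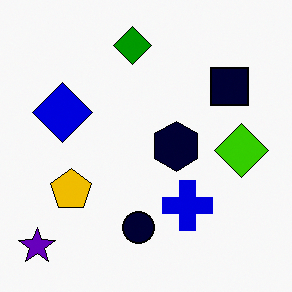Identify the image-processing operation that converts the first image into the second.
This is the original image boosted in contrast.

Tones are pushed away from mid-grey across the whole image — a global contrast change.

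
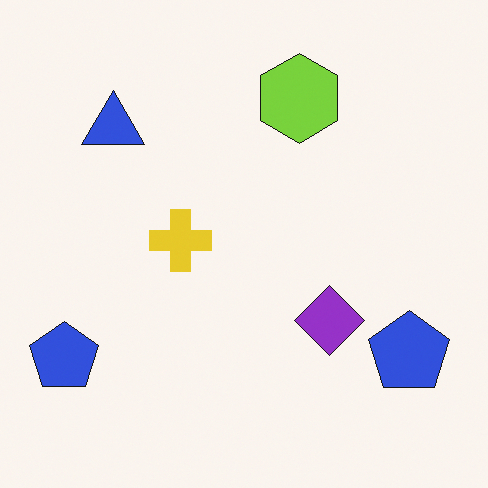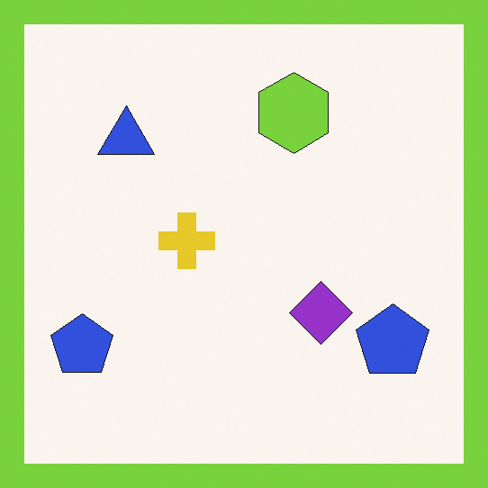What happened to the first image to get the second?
It was framed with a lime border.

A solid lime frame runs around the edge of the second image, with the content slightly shrunk inside it.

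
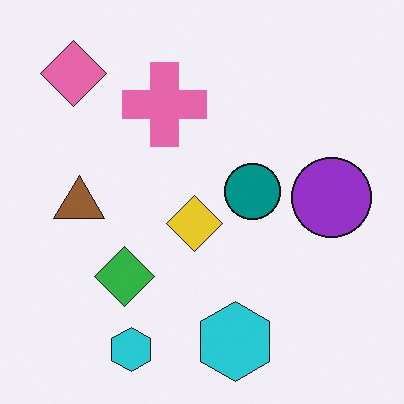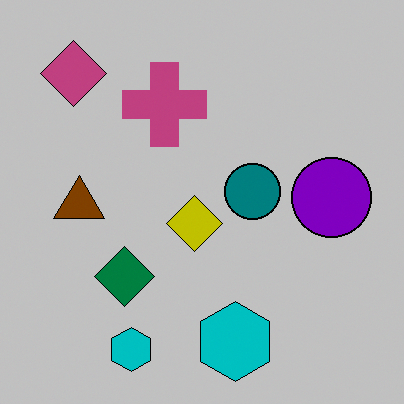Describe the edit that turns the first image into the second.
Aggressively posterized.

Each flat color has snapped to a coarser quantized level — most visibly, the near-white background has dropped to a flat grey.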